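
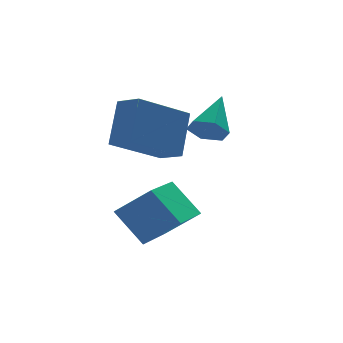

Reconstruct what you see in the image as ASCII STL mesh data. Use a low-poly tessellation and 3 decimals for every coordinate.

solid 
facet normal -0.629 -0.750 0.204
outer loop
vertex -0.034 -1.018 -0.311
vertex -1.02 -0.453 -1.275
vertex 0.594 -1.852 -1.442
endloop
endfacet
facet normal 0.661 -0.379 0.647
outer loop
vertex 1.84 -0.367 -1.845
vertex -0.034 -1.018 -0.311
vertex 0.594 -1.852 -1.442
endloop
endfacet
facet normal -0.629 -0.750 0.203
outer loop
vertex 0.594 -1.852 -1.442
vertex -1.02 -0.453 -1.275
vertex -0.391 -1.287 -2.406
endloop
endfacet
facet normal 0.408 -0.542 -0.735
outer loop
vertex -0.391 -1.287 -2.406
vertex 1.84 -0.367 -1.845
vertex 0.594 -1.852 -1.442
endloop
endfacet
facet normal -0.408 0.542 0.735
outer loop
vertex -0.034 -1.018 -0.311
vertex 0.226 1.032 -1.678
vertex -1.02 -0.453 -1.275
endloop
endfacet
facet normal 0.661 -0.379 0.647
outer loop
vertex 1.211 0.467 -0.714
vertex -0.034 -1.018 -0.311
vertex 1.84 -0.367 -1.845
endloop
endfacet
facet normal -0.408 0.542 0.735
outer loop
vertex 1.211 0.467 -0.714
vertex 0.226 1.032 -1.678
vertex -0.034 -1.018 -0.311
endloop
endfacet
facet normal -0.661 0.379 -0.647
outer loop
vertex -1.02 -0.453 -1.275
vertex 0.226 1.032 -1.678
vertex -0.391 -1.287 -2.406
endloop
endfacet
facet normal 0.408 -0.542 -0.735
outer loop
vertex 0.854 0.198 -2.809
vertex 1.84 -0.367 -1.845
vertex -0.391 -1.287 -2.406
endloop
endfacet
facet normal -0.662 0.379 -0.647
outer loop
vertex -0.391 -1.287 -2.406
vertex 0.226 1.032 -1.678
vertex 0.854 0.198 -2.809
endloop
endfacet
facet normal 0.629 0.750 -0.204
outer loop
vertex 0.854 0.198 -2.809
vertex 1.211 0.467 -0.714
vertex 1.84 -0.367 -1.845
endloop
endfacet
facet normal 0.629 0.750 -0.204
outer loop
vertex 0.226 1.032 -1.678
vertex 1.211 0.467 -0.714
vertex 0.854 0.198 -2.809
endloop
endfacet
facet normal -0.333 -0.482 -0.811
outer loop
vertex 0.067 1.091 0.919
vertex -0.336 1.979 0.557
vertex 1.95 1.524 -0.112
endloop
endfacet
facet normal 0.387 -0.854 0.349
outer loop
vertex 2.556 2.401 1.363
vertex 0.067 1.091 0.919
vertex 1.95 1.524 -0.112
endloop
endfacet
facet normal -0.333 -0.482 -0.811
outer loop
vertex 1.95 1.524 -0.112
vertex -0.336 1.979 0.557
vertex 1.547 2.412 -0.474
endloop
endfacet
facet normal 0.860 0.198 -0.471
outer loop
vertex 1.547 2.412 -0.474
vertex 2.556 2.401 1.363
vertex 1.95 1.524 -0.112
endloop
endfacet
facet normal -0.860 -0.198 0.471
outer loop
vertex 0.067 1.091 0.919
vertex 0.27 2.856 2.032
vertex -0.336 1.979 0.557
endloop
endfacet
facet normal 0.387 -0.854 0.349
outer loop
vertex 0.673 1.968 2.394
vertex 0.067 1.091 0.919
vertex 2.556 2.401 1.363
endloop
endfacet
facet normal -0.860 -0.198 0.471
outer loop
vertex 0.673 1.968 2.394
vertex 0.27 2.856 2.032
vertex 0.067 1.091 0.919
endloop
endfacet
facet normal -0.387 0.854 -0.349
outer loop
vertex -0.336 1.979 0.557
vertex 0.27 2.856 2.032
vertex 1.547 2.412 -0.474
endloop
endfacet
facet normal 0.860 0.198 -0.471
outer loop
vertex 2.153 3.289 1.001
vertex 2.556 2.401 1.363
vertex 1.547 2.412 -0.474
endloop
endfacet
facet normal -0.387 0.854 -0.349
outer loop
vertex 1.547 2.412 -0.474
vertex 0.27 2.856 2.032
vertex 2.153 3.289 1.001
endloop
endfacet
facet normal 0.333 0.482 0.811
outer loop
vertex 2.153 3.289 1.001
vertex 0.673 1.968 2.394
vertex 2.556 2.401 1.363
endloop
endfacet
facet normal 0.333 0.482 0.811
outer loop
vertex 0.27 2.856 2.032
vertex 0.673 1.968 2.394
vertex 2.153 3.289 1.001
endloop
endfacet
facet normal -0.528 -0.618 -0.583
outer loop
vertex 3.503 1.383 0.737
vertex 2.951 1.86 0.731
vertex 3.471 1.897 0.221
endloop
endfacet
facet normal 0.976 -0.121 -0.181
outer loop
vertex 3.503 1.383 0.737
vertex 3.471 1.897 0.221
vertex 3.889 2.96 1.769
endloop
endfacet
facet normal -0.528 -0.618 -0.583
outer loop
vertex 3.471 1.897 0.221
vertex 2.951 1.86 0.731
vertex 2.919 2.375 0.214
endloop
endfacet
facet normal 0.542 0.617 -0.570
outer loop
vertex 3.471 1.897 0.221
vertex 2.919 2.375 0.214
vertex 3.889 2.96 1.769
endloop
endfacet
facet normal -0.528 -0.618 -0.583
outer loop
vertex 2.919 2.375 0.214
vertex 2.951 1.86 0.731
vertex 2.399 2.338 0.724
endloop
endfacet
facet normal -0.258 0.946 -0.195
outer loop
vertex 2.919 2.375 0.214
vertex 2.399 2.338 0.724
vertex 3.889 2.96 1.769
endloop
endfacet
facet normal -0.527 -0.618 -0.584
outer loop
vertex 2.399 2.338 0.724
vertex 2.951 1.86 0.731
vertex 2.43 1.823 1.241
endloop
endfacet
facet normal -0.623 0.535 0.570
outer loop
vertex 2.399 2.338 0.724
vertex 2.43 1.823 1.241
vertex 3.889 2.96 1.769
endloop
endfacet
facet normal -0.527 -0.618 -0.584
outer loop
vertex 2.43 1.823 1.241
vertex 2.951 1.86 0.731
vertex 2.982 1.345 1.248
endloop
endfacet
facet normal -0.189 -0.204 0.961
outer loop
vertex 2.43 1.823 1.241
vertex 2.982 1.345 1.248
vertex 3.889 2.96 1.769
endloop
endfacet
facet normal -0.527 -0.618 -0.584
outer loop
vertex 2.982 1.345 1.248
vertex 2.951 1.86 0.731
vertex 3.503 1.383 0.737
endloop
endfacet
facet normal 0.612 -0.532 0.585
outer loop
vertex 2.982 1.345 1.248
vertex 3.503 1.383 0.737
vertex 3.889 2.96 1.769
endloop
endfacet

endsolid


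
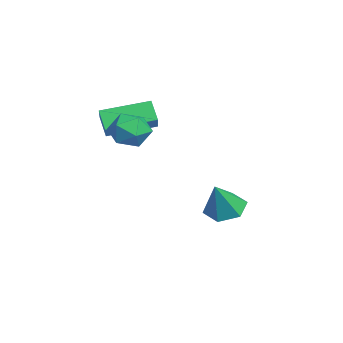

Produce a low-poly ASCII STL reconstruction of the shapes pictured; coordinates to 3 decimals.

solid 
facet normal -0.445 0.284 -0.849
outer loop
vertex -3.021 0.63 -5.121
vertex -3.747 1.003 -4.616
vertex -2.985 1.545 -4.834
endloop
endfacet
facet normal 0.999 -0.028 -0.036
outer loop
vertex -3.021 0.63 -5.121
vertex -2.985 1.545 -4.834
vertex -2.953 0.497 -3.104
endloop
endfacet
facet normal -0.445 0.285 -0.849
outer loop
vertex -2.985 1.545 -4.834
vertex -3.747 1.003 -4.616
vertex -3.711 1.918 -4.328
endloop
endfacet
facet normal 0.623 0.674 0.397
outer loop
vertex -2.985 1.545 -4.834
vertex -3.711 1.918 -4.328
vertex -2.953 0.497 -3.104
endloop
endfacet
facet normal -0.446 0.285 -0.849
outer loop
vertex -3.711 1.918 -4.328
vertex -3.747 1.003 -4.616
vertex -4.472 1.376 -4.11
endloop
endfacet
facet normal -0.188 0.582 0.791
outer loop
vertex -3.711 1.918 -4.328
vertex -4.472 1.376 -4.11
vertex -2.953 0.497 -3.104
endloop
endfacet
facet normal -0.446 0.284 -0.849
outer loop
vertex -4.472 1.376 -4.11
vertex -3.747 1.003 -4.616
vertex -4.508 0.461 -4.397
endloop
endfacet
facet normal -0.622 -0.212 0.754
outer loop
vertex -4.472 1.376 -4.11
vertex -4.508 0.461 -4.397
vertex -2.953 0.497 -3.104
endloop
endfacet
facet normal -0.446 0.284 -0.849
outer loop
vertex -4.508 0.461 -4.397
vertex -3.747 1.003 -4.616
vertex -3.783 0.088 -4.903
endloop
endfacet
facet normal -0.246 -0.914 0.321
outer loop
vertex -4.508 0.461 -4.397
vertex -3.783 0.088 -4.903
vertex -2.953 0.497 -3.104
endloop
endfacet
facet normal -0.445 0.284 -0.849
outer loop
vertex -3.783 0.088 -4.903
vertex -3.747 1.003 -4.616
vertex -3.021 0.63 -5.121
endloop
endfacet
facet normal 0.564 -0.822 -0.073
outer loop
vertex -3.783 0.088 -4.903
vertex -3.021 0.63 -5.121
vertex -2.953 0.497 -3.104
endloop
endfacet
facet normal 0.265 -0.252 0.931
outer loop
vertex -0.733 -2.647 1.54
vertex -1.406 -3.312 1.551
vertex -0.535 -3.524 1.246
endloop
endfacet
facet normal 0.824 -0.004 0.566
outer loop
vertex -0.733 -2.647 1.54
vertex -0.535 -3.524 1.246
vertex -0.203 -2.779 0.767
endloop
endfacet
facet normal 0.670 0.656 0.347
outer loop
vertex -0.733 -2.647 1.54
vertex -0.203 -2.779 0.767
vertex -0.868 -2.105 0.776
endloop
endfacet
facet normal 0.013 0.817 0.577
outer loop
vertex -0.733 -2.647 1.54
vertex -0.868 -2.105 0.776
vertex -1.611 -2.435 1.26
endloop
endfacet
facet normal -0.237 0.256 0.937
outer loop
vertex -0.733 -2.647 1.54
vertex -1.611 -2.435 1.26
vertex -1.406 -3.312 1.551
endloop
endfacet
facet normal 0.910 -0.414 -0.013
outer loop
vertex -0.203 -2.779 0.767
vertex -0.535 -3.524 1.246
vertex -0.549 -3.525 0.3
endloop
endfacet
facet normal 0.004 -0.816 0.578
outer loop
vertex -0.535 -3.524 1.246
vertex -1.406 -3.312 1.551
vertex -1.292 -3.855 0.784
endloop
endfacet
facet normal -0.808 0.006 0.589
outer loop
vertex -1.406 -3.312 1.551
vertex -1.611 -2.435 1.26
vertex -1.957 -3.181 0.793
endloop
endfacet
facet normal -0.403 0.915 0.005
outer loop
vertex -1.611 -2.435 1.26
vertex -0.868 -2.105 0.776
vertex -1.625 -2.436 0.314
endloop
endfacet
facet normal 0.660 0.656 -0.366
outer loop
vertex -0.868 -2.105 0.776
vertex -0.203 -2.779 0.767
vertex -0.754 -2.648 0.009
endloop
endfacet
facet normal -0.013 -0.817 -0.577
outer loop
vertex -1.427 -3.313 0.02
vertex -0.549 -3.525 0.3
vertex -1.292 -3.855 0.784
endloop
endfacet
facet normal -0.670 -0.656 -0.347
outer loop
vertex -1.427 -3.313 0.02
vertex -1.292 -3.855 0.784
vertex -1.957 -3.181 0.793
endloop
endfacet
facet normal -0.824 0.004 -0.566
outer loop
vertex -1.427 -3.313 0.02
vertex -1.957 -3.181 0.793
vertex -1.625 -2.436 0.314
endloop
endfacet
facet normal -0.265 0.252 -0.931
outer loop
vertex -1.427 -3.313 0.02
vertex -1.625 -2.436 0.314
vertex -0.754 -2.648 0.009
endloop
endfacet
facet normal 0.237 -0.256 -0.937
outer loop
vertex -1.427 -3.313 0.02
vertex -0.754 -2.648 0.009
vertex -0.549 -3.525 0.3
endloop
endfacet
facet normal 0.403 -0.915 -0.005
outer loop
vertex -1.292 -3.855 0.784
vertex -0.549 -3.525 0.3
vertex -0.535 -3.524 1.246
endloop
endfacet
facet normal -0.660 -0.656 0.366
outer loop
vertex -1.957 -3.181 0.793
vertex -1.292 -3.855 0.784
vertex -1.406 -3.312 1.551
endloop
endfacet
facet normal -0.910 0.414 0.013
outer loop
vertex -1.625 -2.436 0.314
vertex -1.957 -3.181 0.793
vertex -1.611 -2.435 1.26
endloop
endfacet
facet normal -0.004 0.816 -0.578
outer loop
vertex -0.754 -2.648 0.009
vertex -1.625 -2.436 0.314
vertex -0.868 -2.105 0.776
endloop
endfacet
facet normal 0.808 -0.006 -0.589
outer loop
vertex -0.549 -3.525 0.3
vertex -0.754 -2.648 0.009
vertex -0.203 -2.779 0.767
endloop
endfacet
facet normal -0.800 0.049 -0.598
outer loop
vertex -4.588 -4.049 0.281
vertex -4.779 -1.94 0.708
vertex -3.953 -3.824 -0.55
endloop
endfacet
facet normal 0.088 -0.976 -0.197
outer loop
vertex -3.041 -3.88 0.132
vertex -4.588 -4.049 0.281
vertex -3.953 -3.824 -0.55
endloop
endfacet
facet normal -0.800 0.049 -0.598
outer loop
vertex -3.953 -3.824 -0.55
vertex -4.779 -1.94 0.708
vertex -4.144 -1.715 -0.123
endloop
endfacet
facet normal 0.594 0.211 -0.777
outer loop
vertex -4.144 -1.715 -0.123
vertex -3.041 -3.88 0.132
vertex -3.953 -3.824 -0.55
endloop
endfacet
facet normal -0.594 -0.211 0.777
outer loop
vertex -4.588 -4.049 0.281
vertex -3.867 -1.996 1.39
vertex -4.779 -1.94 0.708
endloop
endfacet
facet normal 0.088 -0.976 -0.197
outer loop
vertex -3.676 -4.105 0.963
vertex -4.588 -4.049 0.281
vertex -3.041 -3.88 0.132
endloop
endfacet
facet normal -0.594 -0.211 0.777
outer loop
vertex -3.676 -4.105 0.963
vertex -3.867 -1.996 1.39
vertex -4.588 -4.049 0.281
endloop
endfacet
facet normal -0.088 0.976 0.197
outer loop
vertex -4.779 -1.94 0.708
vertex -3.867 -1.996 1.39
vertex -4.144 -1.715 -0.123
endloop
endfacet
facet normal 0.594 0.211 -0.777
outer loop
vertex -3.232 -1.771 0.559
vertex -3.041 -3.88 0.132
vertex -4.144 -1.715 -0.123
endloop
endfacet
facet normal -0.088 0.976 0.197
outer loop
vertex -4.144 -1.715 -0.123
vertex -3.867 -1.996 1.39
vertex -3.232 -1.771 0.559
endloop
endfacet
facet normal 0.800 -0.049 0.598
outer loop
vertex -3.232 -1.771 0.559
vertex -3.676 -4.105 0.963
vertex -3.041 -3.88 0.132
endloop
endfacet
facet normal 0.800 -0.049 0.598
outer loop
vertex -3.867 -1.996 1.39
vertex -3.676 -4.105 0.963
vertex -3.232 -1.771 0.559
endloop
endfacet

endsolid


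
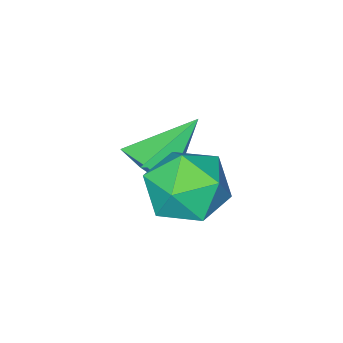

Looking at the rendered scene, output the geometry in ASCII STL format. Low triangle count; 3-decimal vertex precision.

solid 
facet normal -0.984 0.112 -0.136
outer loop
vertex -2.414 4.676 0.401
vertex -2.522 3.526 0.237
vertex -2.619 3.974 1.31
endloop
endfacet
facet normal -0.731 0.610 0.306
outer loop
vertex -2.414 4.676 0.401
vertex -2.619 3.974 1.31
vertex -1.85 4.845 1.409
endloop
endfacet
facet normal -0.223 0.974 -0.039
outer loop
vertex -2.414 4.676 0.401
vertex -1.85 4.845 1.409
vertex -1.276 4.936 0.397
endloop
endfacet
facet normal -0.163 0.701 -0.695
outer loop
vertex -2.414 4.676 0.401
vertex -1.276 4.936 0.397
vertex -1.691 4.121 -0.328
endloop
endfacet
facet normal -0.633 0.167 -0.756
outer loop
vertex -2.414 4.676 0.401
vertex -1.691 4.121 -0.328
vertex -2.522 3.526 0.237
endloop
endfacet
facet normal -0.427 0.279 0.860
outer loop
vertex -1.85 4.845 1.409
vertex -2.619 3.974 1.31
vertex -1.609 3.799 1.868
endloop
endfacet
facet normal -0.837 -0.528 0.145
outer loop
vertex -2.619 3.974 1.31
vertex -2.522 3.526 0.237
vertex -2.024 2.984 1.143
endloop
endfacet
facet normal -0.269 -0.438 -0.858
outer loop
vertex -2.522 3.526 0.237
vertex -1.691 4.121 -0.328
vertex -1.45 3.075 0.131
endloop
endfacet
facet normal 0.493 0.424 -0.759
outer loop
vertex -1.691 4.121 -0.328
vertex -1.276 4.936 0.397
vertex -0.681 3.946 0.23
endloop
endfacet
facet normal 0.395 0.868 0.302
outer loop
vertex -1.276 4.936 0.397
vertex -1.85 4.845 1.409
vertex -0.778 4.394 1.303
endloop
endfacet
facet normal 0.163 -0.701 0.695
outer loop
vertex -0.886 3.244 1.139
vertex -1.609 3.799 1.868
vertex -2.024 2.984 1.143
endloop
endfacet
facet normal 0.223 -0.974 0.039
outer loop
vertex -0.886 3.244 1.139
vertex -2.024 2.984 1.143
vertex -1.45 3.075 0.131
endloop
endfacet
facet normal 0.731 -0.610 -0.306
outer loop
vertex -0.886 3.244 1.139
vertex -1.45 3.075 0.131
vertex -0.681 3.946 0.23
endloop
endfacet
facet normal 0.984 -0.112 0.136
outer loop
vertex -0.886 3.244 1.139
vertex -0.681 3.946 0.23
vertex -0.778 4.394 1.303
endloop
endfacet
facet normal 0.633 -0.167 0.756
outer loop
vertex -0.886 3.244 1.139
vertex -0.778 4.394 1.303
vertex -1.609 3.799 1.868
endloop
endfacet
facet normal -0.493 -0.424 0.759
outer loop
vertex -2.024 2.984 1.143
vertex -1.609 3.799 1.868
vertex -2.619 3.974 1.31
endloop
endfacet
facet normal -0.395 -0.868 -0.302
outer loop
vertex -1.45 3.075 0.131
vertex -2.024 2.984 1.143
vertex -2.522 3.526 0.237
endloop
endfacet
facet normal 0.427 -0.279 -0.860
outer loop
vertex -0.681 3.946 0.23
vertex -1.45 3.075 0.131
vertex -1.691 4.121 -0.328
endloop
endfacet
facet normal 0.837 0.528 -0.145
outer loop
vertex -0.778 4.394 1.303
vertex -0.681 3.946 0.23
vertex -1.276 4.936 0.397
endloop
endfacet
facet normal 0.269 0.438 0.858
outer loop
vertex -1.609 3.799 1.868
vertex -0.778 4.394 1.303
vertex -1.85 4.845 1.409
endloop
endfacet
facet normal 0.780 -0.104 -0.617
outer loop
vertex -1.817 1.264 0.152
vertex -2.241 1.789 -0.473
vertex -1.692 2.176 0.156
endloop
endfacet
facet normal 0.266 -0.041 0.963
outer loop
vertex -1.817 1.264 0.152
vertex -1.692 2.176 0.156
vertex -3.739 1.991 0.713
endloop
endfacet
facet normal 0.780 -0.104 -0.617
outer loop
vertex -1.692 2.176 0.156
vertex -2.241 1.789 -0.473
vertex -2.116 2.701 -0.469
endloop
endfacet
facet normal 0.092 0.792 0.603
outer loop
vertex -1.692 2.176 0.156
vertex -2.116 2.701 -0.469
vertex -3.739 1.991 0.713
endloop
endfacet
facet normal 0.780 -0.104 -0.618
outer loop
vertex -2.116 2.701 -0.469
vertex -2.241 1.789 -0.473
vertex -2.666 2.314 -1.098
endloop
endfacet
facet normal -0.472 0.873 -0.124
outer loop
vertex -2.116 2.701 -0.469
vertex -2.666 2.314 -1.098
vertex -3.739 1.991 0.713
endloop
endfacet
facet normal 0.779 -0.105 -0.618
outer loop
vertex -2.666 2.314 -1.098
vertex -2.241 1.789 -0.473
vertex -2.791 1.403 -1.101
endloop
endfacet
facet normal -0.863 0.120 -0.490
outer loop
vertex -2.666 2.314 -1.098
vertex -2.791 1.403 -1.101
vertex -3.739 1.991 0.713
endloop
endfacet
facet normal 0.779 -0.106 -0.618
outer loop
vertex -2.791 1.403 -1.101
vertex -2.241 1.789 -0.473
vertex -2.367 0.878 -0.476
endloop
endfacet
facet normal -0.690 -0.712 -0.130
outer loop
vertex -2.791 1.403 -1.101
vertex -2.367 0.878 -0.476
vertex -3.739 1.991 0.713
endloop
endfacet
facet normal 0.779 -0.106 -0.618
outer loop
vertex -2.367 0.878 -0.476
vertex -2.241 1.789 -0.473
vertex -1.817 1.264 0.152
endloop
endfacet
facet normal -0.125 -0.792 0.597
outer loop
vertex -2.367 0.878 -0.476
vertex -1.817 1.264 0.152
vertex -3.739 1.991 0.713
endloop
endfacet

endsolid


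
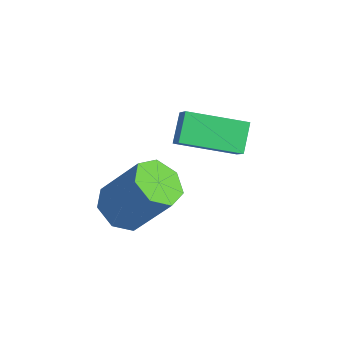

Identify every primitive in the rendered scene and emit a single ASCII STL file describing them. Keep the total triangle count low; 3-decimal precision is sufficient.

solid 
facet normal -0.402 -0.423 -0.812
outer loop
vertex -0.669 -2.945 -0.66
vertex -1.429 -2.907 -0.303
vertex -1.049 -2.336 -0.789
endloop
endfacet
facet normal 0.753 0.352 -0.556
outer loop
vertex -0.669 -2.945 -0.66
vertex -1.049 -2.336 -0.789
vertex 0.088 -2.151 0.866
endloop
endfacet
facet normal 0.752 0.353 -0.556
outer loop
vertex 0.088 -2.151 0.866
vertex -1.049 -2.336 -0.789
vertex -0.292 -1.542 0.738
endloop
endfacet
facet normal 0.403 0.422 0.812
outer loop
vertex 0.088 -2.151 0.866
vertex -0.292 -1.542 0.738
vertex -0.671 -2.113 1.223
endloop
endfacet
facet normal -0.404 -0.422 -0.812
outer loop
vertex -1.049 -2.336 -0.789
vertex -1.429 -2.907 -0.303
vertex -1.715 -2.157 -0.551
endloop
endfacet
facet normal 0.062 0.873 -0.484
outer loop
vertex -1.049 -2.336 -0.789
vertex -1.715 -2.157 -0.551
vertex -0.292 -1.542 0.738
endloop
endfacet
facet normal 0.062 0.872 -0.485
outer loop
vertex -0.292 -1.542 0.738
vertex -1.715 -2.157 -0.551
vertex -0.957 -1.363 0.975
endloop
endfacet
facet normal 0.403 0.422 0.812
outer loop
vertex -0.292 -1.542 0.738
vertex -0.957 -1.363 0.975
vertex -0.671 -2.113 1.223
endloop
endfacet
facet normal -0.403 -0.422 -0.812
outer loop
vertex -1.715 -2.157 -0.551
vertex -1.429 -2.907 -0.303
vertex -2.165 -2.543 -0.127
endloop
endfacet
facet normal -0.676 0.736 -0.047
outer loop
vertex -1.715 -2.157 -0.551
vertex -2.165 -2.543 -0.127
vertex -0.957 -1.363 0.975
endloop
endfacet
facet normal -0.675 0.736 -0.048
outer loop
vertex -0.957 -1.363 0.975
vertex -2.165 -2.543 -0.127
vertex -1.408 -1.749 1.399
endloop
endfacet
facet normal 0.402 0.422 0.812
outer loop
vertex -0.957 -1.363 0.975
vertex -1.408 -1.749 1.399
vertex -0.671 -2.113 1.223
endloop
endfacet
facet normal -0.403 -0.422 -0.812
outer loop
vertex -2.165 -2.543 -0.127
vertex -1.429 -2.907 -0.303
vertex -2.061 -3.203 0.164
endloop
endfacet
facet normal -0.904 0.045 0.425
outer loop
vertex -2.165 -2.543 -0.127
vertex -2.061 -3.203 0.164
vertex -1.408 -1.749 1.399
endloop
endfacet
facet normal -0.904 0.045 0.425
outer loop
vertex -1.408 -1.749 1.399
vertex -2.061 -3.203 0.164
vertex -1.303 -2.408 1.691
endloop
endfacet
facet normal 0.403 0.424 0.811
outer loop
vertex -1.408 -1.749 1.399
vertex -1.303 -2.408 1.691
vertex -0.671 -2.113 1.223
endloop
endfacet
facet normal -0.402 -0.422 -0.812
outer loop
vertex -2.061 -3.203 0.164
vertex -1.429 -2.907 -0.303
vertex -1.481 -3.64 0.104
endloop
endfacet
facet normal -0.452 -0.679 0.578
outer loop
vertex -2.061 -3.203 0.164
vertex -1.481 -3.64 0.104
vertex -1.303 -2.408 1.691
endloop
endfacet
facet normal -0.452 -0.679 0.578
outer loop
vertex -1.303 -2.408 1.691
vertex -1.481 -3.64 0.104
vertex -0.723 -2.846 1.63
endloop
endfacet
facet normal 0.404 0.422 0.812
outer loop
vertex -1.303 -2.408 1.691
vertex -0.723 -2.846 1.63
vertex -0.671 -2.113 1.223
endloop
endfacet
facet normal -0.402 -0.422 -0.812
outer loop
vertex -1.481 -3.64 0.104
vertex -1.429 -2.907 -0.303
vertex -0.861 -3.525 -0.263
endloop
endfacet
facet normal 0.340 -0.893 0.295
outer loop
vertex -1.481 -3.64 0.104
vertex -0.861 -3.525 -0.263
vertex -0.723 -2.846 1.63
endloop
endfacet
facet normal 0.341 -0.893 0.295
outer loop
vertex -0.723 -2.846 1.63
vertex -0.861 -3.525 -0.263
vertex -0.104 -2.731 1.263
endloop
endfacet
facet normal 0.403 0.422 0.812
outer loop
vertex -0.723 -2.846 1.63
vertex -0.104 -2.731 1.263
vertex -0.671 -2.113 1.223
endloop
endfacet
facet normal -0.403 -0.423 -0.812
outer loop
vertex -0.861 -3.525 -0.263
vertex -1.429 -2.907 -0.303
vertex -0.669 -2.945 -0.66
endloop
endfacet
facet normal 0.877 -0.433 -0.209
outer loop
vertex -0.861 -3.525 -0.263
vertex -0.669 -2.945 -0.66
vertex -0.104 -2.731 1.263
endloop
endfacet
facet normal 0.877 -0.433 -0.209
outer loop
vertex -0.104 -2.731 1.263
vertex -0.669 -2.945 -0.66
vertex 0.088 -2.151 0.866
endloop
endfacet
facet normal 0.403 0.422 0.812
outer loop
vertex -0.104 -2.731 1.263
vertex 0.088 -2.151 0.866
vertex -0.671 -2.113 1.223
endloop
endfacet
facet normal -0.639 0.207 -0.741
outer loop
vertex -2.334 -0.444 2.093
vertex -1.335 1.061 1.652
vertex -1.761 -1.016 1.44
endloop
endfacet
facet normal -0.537 -0.809 0.237
outer loop
vertex -1.065 -1.241 2.248
vertex -2.334 -0.444 2.093
vertex -1.761 -1.016 1.44
endloop
endfacet
facet normal -0.639 0.207 -0.741
outer loop
vertex -1.761 -1.016 1.44
vertex -1.335 1.061 1.652
vertex -0.762 0.49 0.999
endloop
endfacet
facet normal 0.551 -0.550 -0.628
outer loop
vertex -0.762 0.49 0.999
vertex -1.065 -1.241 2.248
vertex -1.761 -1.016 1.44
endloop
endfacet
facet normal -0.551 0.550 0.628
outer loop
vertex -2.334 -0.444 2.093
vertex -0.639 0.836 2.46
vertex -1.335 1.061 1.652
endloop
endfacet
facet normal -0.537 -0.810 0.236
outer loop
vertex -1.638 -0.67 2.901
vertex -2.334 -0.444 2.093
vertex -1.065 -1.241 2.248
endloop
endfacet
facet normal -0.551 0.549 0.628
outer loop
vertex -1.638 -0.67 2.901
vertex -0.639 0.836 2.46
vertex -2.334 -0.444 2.093
endloop
endfacet
facet normal 0.537 0.810 -0.237
outer loop
vertex -1.335 1.061 1.652
vertex -0.639 0.836 2.46
vertex -0.762 0.49 0.999
endloop
endfacet
facet normal 0.551 -0.550 -0.628
outer loop
vertex -0.066 0.264 1.807
vertex -1.065 -1.241 2.248
vertex -0.762 0.49 0.999
endloop
endfacet
facet normal 0.538 0.809 -0.237
outer loop
vertex -0.762 0.49 0.999
vertex -0.639 0.836 2.46
vertex -0.066 0.264 1.807
endloop
endfacet
facet normal 0.639 -0.207 0.741
outer loop
vertex -0.066 0.264 1.807
vertex -1.638 -0.67 2.901
vertex -1.065 -1.241 2.248
endloop
endfacet
facet normal 0.639 -0.207 0.741
outer loop
vertex -0.639 0.836 2.46
vertex -1.638 -0.67 2.901
vertex -0.066 0.264 1.807
endloop
endfacet

endsolid


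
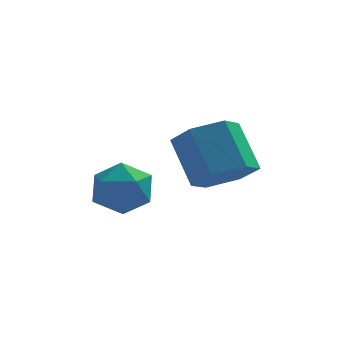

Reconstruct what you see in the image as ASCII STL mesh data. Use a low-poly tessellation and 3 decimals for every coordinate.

solid 
facet normal 0.399 0.576 0.713
outer loop
vertex 0.57 1.713 2.096
vertex 0.451 0.942 2.785
vertex 1.331 1.016 2.233
endloop
endfacet
facet normal 0.666 0.742 0.073
outer loop
vertex 0.57 1.713 2.096
vertex 1.331 1.016 2.233
vertex 1.083 1.333 1.273
endloop
endfacet
facet normal 0.124 0.928 -0.351
outer loop
vertex 0.57 1.713 2.096
vertex 1.083 1.333 1.273
vertex 0.05 1.455 1.232
endloop
endfacet
facet normal -0.479 0.877 0.027
outer loop
vertex 0.57 1.713 2.096
vertex 0.05 1.455 1.232
vertex -0.341 1.213 2.166
endloop
endfacet
facet normal -0.309 0.660 0.685
outer loop
vertex 0.57 1.713 2.096
vertex -0.341 1.213 2.166
vertex 0.451 0.942 2.785
endloop
endfacet
facet normal 0.968 0.155 -0.199
outer loop
vertex 1.083 1.333 1.273
vertex 1.331 1.016 2.233
vertex 1.281 0.327 1.454
endloop
endfacet
facet normal 0.535 -0.114 0.837
outer loop
vertex 1.331 1.016 2.233
vertex 0.451 0.942 2.785
vertex 0.89 0.085 2.388
endloop
endfacet
facet normal -0.611 0.022 0.791
outer loop
vertex 0.451 0.942 2.785
vertex -0.341 1.213 2.166
vertex -0.143 0.207 2.347
endloop
endfacet
facet normal -0.886 0.374 -0.274
outer loop
vertex -0.341 1.213 2.166
vertex 0.05 1.455 1.232
vertex -0.391 0.524 1.387
endloop
endfacet
facet normal 0.089 0.456 -0.886
outer loop
vertex 0.05 1.455 1.232
vertex 1.083 1.333 1.273
vertex 0.489 0.598 0.835
endloop
endfacet
facet normal 0.479 -0.877 -0.027
outer loop
vertex 0.37 -0.173 1.524
vertex 1.281 0.327 1.454
vertex 0.89 0.085 2.388
endloop
endfacet
facet normal -0.124 -0.928 0.351
outer loop
vertex 0.37 -0.173 1.524
vertex 0.89 0.085 2.388
vertex -0.143 0.207 2.347
endloop
endfacet
facet normal -0.666 -0.742 -0.073
outer loop
vertex 0.37 -0.173 1.524
vertex -0.143 0.207 2.347
vertex -0.391 0.524 1.387
endloop
endfacet
facet normal -0.399 -0.576 -0.713
outer loop
vertex 0.37 -0.173 1.524
vertex -0.391 0.524 1.387
vertex 0.489 0.598 0.835
endloop
endfacet
facet normal 0.309 -0.660 -0.685
outer loop
vertex 0.37 -0.173 1.524
vertex 0.489 0.598 0.835
vertex 1.281 0.327 1.454
endloop
endfacet
facet normal 0.886 -0.374 0.274
outer loop
vertex 0.89 0.085 2.388
vertex 1.281 0.327 1.454
vertex 1.331 1.016 2.233
endloop
endfacet
facet normal -0.089 -0.456 0.886
outer loop
vertex -0.143 0.207 2.347
vertex 0.89 0.085 2.388
vertex 0.451 0.942 2.785
endloop
endfacet
facet normal -0.968 -0.155 0.199
outer loop
vertex -0.391 0.524 1.387
vertex -0.143 0.207 2.347
vertex -0.341 1.213 2.166
endloop
endfacet
facet normal -0.535 0.114 -0.837
outer loop
vertex 0.489 0.598 0.835
vertex -0.391 0.524 1.387
vertex 0.05 1.455 1.232
endloop
endfacet
facet normal 0.611 -0.022 -0.791
outer loop
vertex 1.281 0.327 1.454
vertex 0.489 0.598 0.835
vertex 1.083 1.333 1.273
endloop
endfacet
facet normal 0.316 -0.575 -0.755
outer loop
vertex 4.012 -0.453 3.208
vertex 3.46 0.141 2.525
vertex 4.465 0.391 2.755
endloop
endfacet
facet normal 0.847 -0.188 0.497
outer loop
vertex 4.012 -0.453 3.208
vertex 4.465 0.391 2.755
vertex 3.431 0.604 4.598
endloop
endfacet
facet normal 0.847 -0.187 0.497
outer loop
vertex 3.431 0.604 4.598
vertex 4.465 0.391 2.755
vertex 3.884 1.449 4.144
endloop
endfacet
facet normal -0.315 0.575 0.755
outer loop
vertex 3.431 0.604 4.598
vertex 3.884 1.449 4.144
vertex 2.88 1.199 3.915
endloop
endfacet
facet normal 0.316 -0.574 -0.755
outer loop
vertex 4.465 0.391 2.755
vertex 3.46 0.141 2.525
vertex 3.913 0.986 2.072
endloop
endfacet
facet normal 0.794 0.596 -0.122
outer loop
vertex 4.465 0.391 2.755
vertex 3.913 0.986 2.072
vertex 3.884 1.449 4.144
endloop
endfacet
facet normal 0.793 0.597 -0.122
outer loop
vertex 3.884 1.449 4.144
vertex 3.913 0.986 2.072
vertex 3.332 2.043 3.461
endloop
endfacet
facet normal -0.315 0.575 0.755
outer loop
vertex 3.884 1.449 4.144
vertex 3.332 2.043 3.461
vertex 2.88 1.199 3.915
endloop
endfacet
facet normal 0.316 -0.574 -0.755
outer loop
vertex 3.913 0.986 2.072
vertex 3.46 0.141 2.525
vertex 2.909 0.736 1.842
endloop
endfacet
facet normal -0.053 0.784 -0.619
outer loop
vertex 3.913 0.986 2.072
vertex 2.909 0.736 1.842
vertex 3.332 2.043 3.461
endloop
endfacet
facet normal -0.054 0.784 -0.619
outer loop
vertex 3.332 2.043 3.461
vertex 2.909 0.736 1.842
vertex 2.328 1.793 3.232
endloop
endfacet
facet normal -0.315 0.575 0.755
outer loop
vertex 3.332 2.043 3.461
vertex 2.328 1.793 3.232
vertex 2.88 1.199 3.915
endloop
endfacet
facet normal 0.315 -0.575 -0.755
outer loop
vertex 2.909 0.736 1.842
vertex 3.46 0.141 2.525
vertex 2.456 -0.109 2.296
endloop
endfacet
facet normal -0.847 0.187 -0.497
outer loop
vertex 2.909 0.736 1.842
vertex 2.456 -0.109 2.296
vertex 2.328 1.793 3.232
endloop
endfacet
facet normal -0.847 0.188 -0.497
outer loop
vertex 2.328 1.793 3.232
vertex 2.456 -0.109 2.296
vertex 1.875 0.949 3.685
endloop
endfacet
facet normal -0.316 0.575 0.755
outer loop
vertex 2.328 1.793 3.232
vertex 1.875 0.949 3.685
vertex 2.88 1.199 3.915
endloop
endfacet
facet normal 0.315 -0.575 -0.755
outer loop
vertex 2.456 -0.109 2.296
vertex 3.46 0.141 2.525
vertex 3.008 -0.703 2.979
endloop
endfacet
facet normal -0.793 -0.596 0.122
outer loop
vertex 2.456 -0.109 2.296
vertex 3.008 -0.703 2.979
vertex 1.875 0.949 3.685
endloop
endfacet
facet normal -0.793 -0.596 0.122
outer loop
vertex 1.875 0.949 3.685
vertex 3.008 -0.703 2.979
vertex 2.427 0.354 4.368
endloop
endfacet
facet normal -0.316 0.574 0.755
outer loop
vertex 1.875 0.949 3.685
vertex 2.427 0.354 4.368
vertex 2.88 1.199 3.915
endloop
endfacet
facet normal 0.315 -0.575 -0.755
outer loop
vertex 3.008 -0.703 2.979
vertex 3.46 0.141 2.525
vertex 4.012 -0.453 3.208
endloop
endfacet
facet normal 0.054 -0.784 0.619
outer loop
vertex 3.008 -0.703 2.979
vertex 4.012 -0.453 3.208
vertex 2.427 0.354 4.368
endloop
endfacet
facet normal 0.054 -0.784 0.619
outer loop
vertex 2.427 0.354 4.368
vertex 4.012 -0.453 3.208
vertex 3.431 0.604 4.598
endloop
endfacet
facet normal -0.316 0.574 0.755
outer loop
vertex 2.427 0.354 4.368
vertex 3.431 0.604 4.598
vertex 2.88 1.199 3.915
endloop
endfacet

endsolid


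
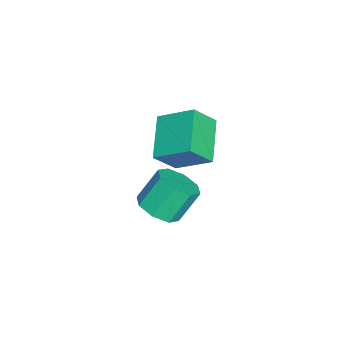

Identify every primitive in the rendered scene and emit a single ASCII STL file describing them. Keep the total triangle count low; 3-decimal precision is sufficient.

solid 
facet normal -0.412 0.530 -0.741
outer loop
vertex -3.564 -2.324 -0.158
vertex -3.296 -0.702 0.853
vertex -1.583 -2.076 -1.082
endloop
endfacet
facet normal -0.139 -0.840 -0.524
outer loop
vertex -0.944 -2.898 0.067
vertex -3.564 -2.324 -0.158
vertex -1.583 -2.076 -1.082
endloop
endfacet
facet normal -0.412 0.530 -0.741
outer loop
vertex -1.583 -2.076 -1.082
vertex -3.296 -0.702 0.853
vertex -1.315 -0.454 -0.071
endloop
endfacet
facet normal 0.900 0.113 -0.420
outer loop
vertex -1.315 -0.454 -0.071
vertex -0.944 -2.898 0.067
vertex -1.583 -2.076 -1.082
endloop
endfacet
facet normal -0.900 -0.113 0.420
outer loop
vertex -3.564 -2.324 -0.158
vertex -2.657 -1.524 2.002
vertex -3.296 -0.702 0.853
endloop
endfacet
facet normal -0.139 -0.840 -0.524
outer loop
vertex -2.925 -3.146 0.991
vertex -3.564 -2.324 -0.158
vertex -0.944 -2.898 0.067
endloop
endfacet
facet normal -0.900 -0.113 0.420
outer loop
vertex -2.925 -3.146 0.991
vertex -2.657 -1.524 2.002
vertex -3.564 -2.324 -0.158
endloop
endfacet
facet normal 0.139 0.840 0.524
outer loop
vertex -3.296 -0.702 0.853
vertex -2.657 -1.524 2.002
vertex -1.315 -0.454 -0.071
endloop
endfacet
facet normal 0.900 0.113 -0.420
outer loop
vertex -0.676 -1.276 1.078
vertex -0.944 -2.898 0.067
vertex -1.315 -0.454 -0.071
endloop
endfacet
facet normal 0.139 0.840 0.524
outer loop
vertex -1.315 -0.454 -0.071
vertex -2.657 -1.524 2.002
vertex -0.676 -1.276 1.078
endloop
endfacet
facet normal 0.412 -0.530 0.741
outer loop
vertex -0.676 -1.276 1.078
vertex -2.925 -3.146 0.991
vertex -0.944 -2.898 0.067
endloop
endfacet
facet normal 0.412 -0.530 0.741
outer loop
vertex -2.657 -1.524 2.002
vertex -2.925 -3.146 0.991
vertex -0.676 -1.276 1.078
endloop
endfacet
facet normal 0.368 -0.447 -0.815
outer loop
vertex -1.053 -2.26 -4.408
vertex -1.902 -2.928 -4.425
vertex -1.681 -1.962 -4.855
endloop
endfacet
facet normal 0.536 0.819 -0.207
outer loop
vertex -1.053 -2.26 -4.408
vertex -1.681 -1.962 -4.855
vertex -1.71 -1.464 -2.957
endloop
endfacet
facet normal 0.536 0.819 -0.207
outer loop
vertex -1.71 -1.464 -2.957
vertex -1.681 -1.962 -4.855
vertex -2.338 -1.166 -3.405
endloop
endfacet
facet normal -0.369 0.447 0.815
outer loop
vertex -1.71 -1.464 -2.957
vertex -2.338 -1.166 -3.405
vertex -2.558 -2.132 -2.975
endloop
endfacet
facet normal 0.369 -0.447 -0.815
outer loop
vertex -1.681 -1.962 -4.855
vertex -1.902 -2.928 -4.425
vertex -2.439 -2.23 -5.051
endloop
endfacet
facet normal -0.158 0.834 -0.529
outer loop
vertex -1.681 -1.962 -4.855
vertex -2.439 -2.23 -5.051
vertex -2.338 -1.166 -3.405
endloop
endfacet
facet normal -0.159 0.834 -0.529
outer loop
vertex -2.338 -1.166 -3.405
vertex -2.439 -2.23 -5.051
vertex -3.095 -1.434 -3.6
endloop
endfacet
facet normal -0.368 0.447 0.815
outer loop
vertex -2.338 -1.166 -3.405
vertex -3.095 -1.434 -3.6
vertex -2.558 -2.132 -2.975
endloop
endfacet
facet normal 0.369 -0.447 -0.815
outer loop
vertex -2.439 -2.23 -5.051
vertex -1.902 -2.928 -4.425
vertex -2.881 -2.907 -4.88
endloop
endfacet
facet normal -0.760 0.360 -0.541
outer loop
vertex -2.439 -2.23 -5.051
vertex -2.881 -2.907 -4.88
vertex -3.095 -1.434 -3.6
endloop
endfacet
facet normal -0.760 0.360 -0.542
outer loop
vertex -3.095 -1.434 -3.6
vertex -2.881 -2.907 -4.88
vertex -3.538 -2.111 -3.429
endloop
endfacet
facet normal -0.368 0.447 0.815
outer loop
vertex -3.095 -1.434 -3.6
vertex -3.538 -2.111 -3.429
vertex -2.558 -2.132 -2.975
endloop
endfacet
facet normal 0.369 -0.447 -0.815
outer loop
vertex -2.881 -2.907 -4.88
vertex -1.902 -2.928 -4.425
vertex -2.75 -3.596 -4.443
endloop
endfacet
facet normal -0.916 -0.324 -0.237
outer loop
vertex -2.881 -2.907 -4.88
vertex -2.75 -3.596 -4.443
vertex -3.538 -2.111 -3.429
endloop
endfacet
facet normal -0.916 -0.324 -0.237
outer loop
vertex -3.538 -2.111 -3.429
vertex -2.75 -3.596 -4.443
vertex -3.407 -2.8 -2.992
endloop
endfacet
facet normal -0.368 0.447 0.815
outer loop
vertex -3.538 -2.111 -3.429
vertex -3.407 -2.8 -2.992
vertex -2.558 -2.132 -2.975
endloop
endfacet
facet normal 0.369 -0.447 -0.815
outer loop
vertex -2.75 -3.596 -4.443
vertex -1.902 -2.928 -4.425
vertex -2.122 -3.894 -3.995
endloop
endfacet
facet normal -0.536 -0.819 0.207
outer loop
vertex -2.75 -3.596 -4.443
vertex -2.122 -3.894 -3.995
vertex -3.407 -2.8 -2.992
endloop
endfacet
facet normal -0.536 -0.819 0.207
outer loop
vertex -3.407 -2.8 -2.992
vertex -2.122 -3.894 -3.995
vertex -2.779 -3.098 -2.545
endloop
endfacet
facet normal -0.368 0.447 0.815
outer loop
vertex -3.407 -2.8 -2.992
vertex -2.779 -3.098 -2.545
vertex -2.558 -2.132 -2.975
endloop
endfacet
facet normal 0.368 -0.447 -0.815
outer loop
vertex -2.122 -3.894 -3.995
vertex -1.902 -2.928 -4.425
vertex -1.365 -3.626 -3.8
endloop
endfacet
facet normal 0.159 -0.833 0.529
outer loop
vertex -2.122 -3.894 -3.995
vertex -1.365 -3.626 -3.8
vertex -2.779 -3.098 -2.545
endloop
endfacet
facet normal 0.158 -0.834 0.529
outer loop
vertex -2.779 -3.098 -2.545
vertex -1.365 -3.626 -3.8
vertex -2.021 -2.83 -2.349
endloop
endfacet
facet normal -0.369 0.447 0.815
outer loop
vertex -2.779 -3.098 -2.545
vertex -2.021 -2.83 -2.349
vertex -2.558 -2.132 -2.975
endloop
endfacet
facet normal 0.368 -0.447 -0.815
outer loop
vertex -1.365 -3.626 -3.8
vertex -1.902 -2.928 -4.425
vertex -0.922 -2.949 -3.971
endloop
endfacet
facet normal 0.760 -0.360 0.541
outer loop
vertex -1.365 -3.626 -3.8
vertex -0.922 -2.949 -3.971
vertex -2.021 -2.83 -2.349
endloop
endfacet
facet normal 0.760 -0.359 0.541
outer loop
vertex -2.021 -2.83 -2.349
vertex -0.922 -2.949 -3.971
vertex -1.579 -2.153 -2.52
endloop
endfacet
facet normal -0.369 0.447 0.815
outer loop
vertex -2.021 -2.83 -2.349
vertex -1.579 -2.153 -2.52
vertex -2.558 -2.132 -2.975
endloop
endfacet
facet normal 0.368 -0.447 -0.815
outer loop
vertex -0.922 -2.949 -3.971
vertex -1.902 -2.928 -4.425
vertex -1.053 -2.26 -4.408
endloop
endfacet
facet normal 0.916 0.324 0.237
outer loop
vertex -0.922 -2.949 -3.971
vertex -1.053 -2.26 -4.408
vertex -1.579 -2.153 -2.52
endloop
endfacet
facet normal 0.916 0.324 0.237
outer loop
vertex -1.579 -2.153 -2.52
vertex -1.053 -2.26 -4.408
vertex -1.71 -1.464 -2.957
endloop
endfacet
facet normal -0.369 0.447 0.815
outer loop
vertex -1.579 -2.153 -2.52
vertex -1.71 -1.464 -2.957
vertex -2.558 -2.132 -2.975
endloop
endfacet

endsolid


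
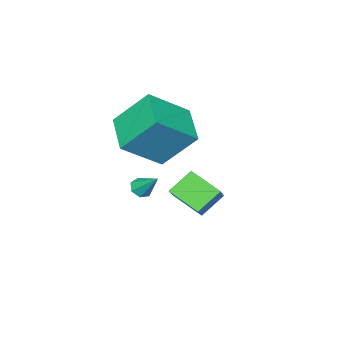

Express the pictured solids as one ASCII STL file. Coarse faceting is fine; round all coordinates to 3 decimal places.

solid 
facet normal -0.052 -0.724 -0.687
outer loop
vertex -3.411 -1.785 -1.376
vertex -3.707 -1.48 -1.675
vertex -3.189 -1.523 -1.669
endloop
endfacet
facet normal 0.840 -0.121 0.529
outer loop
vertex -3.411 -1.785 -1.376
vertex -3.189 -1.523 -1.669
vertex -3.633 -0.48 -0.725
endloop
endfacet
facet normal -0.052 -0.723 -0.689
outer loop
vertex -3.189 -1.523 -1.669
vertex -3.707 -1.48 -1.675
vertex -3.357 -1.228 -1.966
endloop
endfacet
facet normal 0.895 0.442 -0.067
outer loop
vertex -3.189 -1.523 -1.669
vertex -3.357 -1.228 -1.966
vertex -3.633 -0.48 -0.725
endloop
endfacet
facet normal -0.052 -0.723 -0.688
outer loop
vertex -3.357 -1.228 -1.966
vertex -3.707 -1.48 -1.675
vertex -3.789 -1.123 -2.044
endloop
endfacet
facet normal 0.287 0.847 -0.447
outer loop
vertex -3.357 -1.228 -1.966
vertex -3.789 -1.123 -2.044
vertex -3.633 -0.48 -0.725
endloop
endfacet
facet normal -0.053 -0.724 -0.688
outer loop
vertex -3.789 -1.123 -2.044
vertex -3.707 -1.48 -1.675
vertex -4.159 -1.286 -1.844
endloop
endfacet
facet normal -0.522 0.789 -0.323
outer loop
vertex -3.789 -1.123 -2.044
vertex -4.159 -1.286 -1.844
vertex -3.633 -0.48 -0.725
endloop
endfacet
facet normal -0.054 -0.724 -0.687
outer loop
vertex -4.159 -1.286 -1.844
vertex -3.707 -1.48 -1.675
vertex -4.188 -1.595 -1.516
endloop
endfacet
facet normal -0.927 0.311 0.211
outer loop
vertex -4.159 -1.286 -1.844
vertex -4.188 -1.595 -1.516
vertex -3.633 -0.48 -0.725
endloop
endfacet
facet normal -0.054 -0.724 -0.687
outer loop
vertex -4.188 -1.595 -1.516
vertex -3.707 -1.48 -1.675
vertex -3.856 -1.817 -1.308
endloop
endfacet
facet normal -0.621 -0.224 0.751
outer loop
vertex -4.188 -1.595 -1.516
vertex -3.856 -1.817 -1.308
vertex -3.633 -0.48 -0.725
endloop
endfacet
facet normal -0.053 -0.725 -0.687
outer loop
vertex -3.856 -1.817 -1.308
vertex -3.707 -1.48 -1.675
vertex -3.411 -1.785 -1.376
endloop
endfacet
facet normal 0.167 -0.417 0.893
outer loop
vertex -3.856 -1.817 -1.308
vertex -3.411 -1.785 -1.376
vertex -3.633 -0.48 -0.725
endloop
endfacet
facet normal -0.752 0.197 0.629
outer loop
vertex -2.568 2.533 1.096
vertex -1.571 3.275 2.056
vertex -2.822 3.77 0.404
endloop
endfacet
facet normal -0.635 -0.472 -0.611
outer loop
vertex -1.889 3.525 -0.376
vertex -2.568 2.533 1.096
vertex -2.822 3.77 0.404
endloop
endfacet
facet normal -0.752 0.198 0.629
outer loop
vertex -2.822 3.77 0.404
vertex -1.571 3.275 2.056
vertex -1.825 4.512 1.363
endloop
endfacet
facet normal -0.177 0.859 -0.481
outer loop
vertex -1.825 4.512 1.363
vertex -1.889 3.525 -0.376
vertex -2.822 3.77 0.404
endloop
endfacet
facet normal 0.176 -0.859 0.481
outer loop
vertex -2.568 2.533 1.096
vertex -0.638 3.03 1.276
vertex -1.571 3.275 2.056
endloop
endfacet
facet normal -0.635 -0.473 -0.611
outer loop
vertex -1.635 2.288 0.317
vertex -2.568 2.533 1.096
vertex -1.889 3.525 -0.376
endloop
endfacet
facet normal 0.176 -0.859 0.481
outer loop
vertex -1.635 2.288 0.317
vertex -0.638 3.03 1.276
vertex -2.568 2.533 1.096
endloop
endfacet
facet normal 0.635 0.473 0.611
outer loop
vertex -1.571 3.275 2.056
vertex -0.638 3.03 1.276
vertex -1.825 4.512 1.363
endloop
endfacet
facet normal -0.176 0.859 -0.481
outer loop
vertex -0.892 4.267 0.584
vertex -1.889 3.525 -0.376
vertex -1.825 4.512 1.363
endloop
endfacet
facet normal 0.635 0.472 0.612
outer loop
vertex -1.825 4.512 1.363
vertex -0.638 3.03 1.276
vertex -0.892 4.267 0.584
endloop
endfacet
facet normal 0.752 -0.198 -0.629
outer loop
vertex -0.892 4.267 0.584
vertex -1.635 2.288 0.317
vertex -1.889 3.525 -0.376
endloop
endfacet
facet normal 0.752 -0.197 -0.629
outer loop
vertex -0.638 3.03 1.276
vertex -1.635 2.288 0.317
vertex -0.892 4.267 0.584
endloop
endfacet
facet normal -0.361 0.567 0.741
outer loop
vertex -3.334 -0.673 4.048
vertex -2.266 0.812 3.432
vertex -4.955 -0.036 2.771
endloop
endfacet
facet normal -0.554 -0.769 0.319
outer loop
vertex -4.194 -1.232 1.208
vertex -3.334 -0.673 4.048
vertex -4.955 -0.036 2.771
endloop
endfacet
facet normal -0.361 0.567 0.741
outer loop
vertex -4.955 -0.036 2.771
vertex -2.266 0.812 3.432
vertex -3.887 1.449 2.155
endloop
endfacet
facet normal -0.751 0.295 -0.591
outer loop
vertex -3.887 1.449 2.155
vertex -4.194 -1.232 1.208
vertex -4.955 -0.036 2.771
endloop
endfacet
facet normal 0.751 -0.295 0.591
outer loop
vertex -3.334 -0.673 4.048
vertex -1.505 -0.384 1.869
vertex -2.266 0.812 3.432
endloop
endfacet
facet normal -0.554 -0.769 0.319
outer loop
vertex -2.573 -1.869 2.485
vertex -3.334 -0.673 4.048
vertex -4.194 -1.232 1.208
endloop
endfacet
facet normal 0.751 -0.295 0.591
outer loop
vertex -2.573 -1.869 2.485
vertex -1.505 -0.384 1.869
vertex -3.334 -0.673 4.048
endloop
endfacet
facet normal 0.554 0.769 -0.319
outer loop
vertex -2.266 0.812 3.432
vertex -1.505 -0.384 1.869
vertex -3.887 1.449 2.155
endloop
endfacet
facet normal -0.751 0.295 -0.591
outer loop
vertex -3.126 0.253 0.592
vertex -4.194 -1.232 1.208
vertex -3.887 1.449 2.155
endloop
endfacet
facet normal 0.554 0.769 -0.319
outer loop
vertex -3.887 1.449 2.155
vertex -1.505 -0.384 1.869
vertex -3.126 0.253 0.592
endloop
endfacet
facet normal 0.361 -0.567 -0.741
outer loop
vertex -3.126 0.253 0.592
vertex -2.573 -1.869 2.485
vertex -4.194 -1.232 1.208
endloop
endfacet
facet normal 0.361 -0.567 -0.741
outer loop
vertex -1.505 -0.384 1.869
vertex -2.573 -1.869 2.485
vertex -3.126 0.253 0.592
endloop
endfacet

endsolid


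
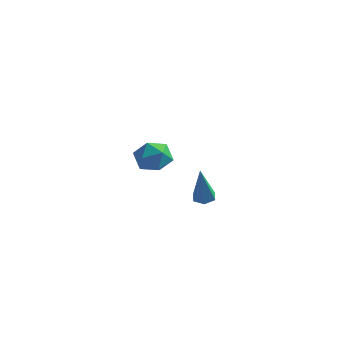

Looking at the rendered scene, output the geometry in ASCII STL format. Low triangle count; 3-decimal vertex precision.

solid 
facet normal -0.166 0.368 -0.915
outer loop
vertex 3.059 -1.452 1.687
vertex 2.777 -1.078 1.889
vertex 3.278 -1.013 1.824
endloop
endfacet
facet normal 0.902 -0.421 -0.093
outer loop
vertex 3.059 -1.452 1.687
vertex 3.278 -1.013 1.824
vertex 3.103 -1.802 3.691
endloop
endfacet
facet normal -0.166 0.366 -0.916
outer loop
vertex 3.278 -1.013 1.824
vertex 2.777 -1.078 1.889
vertex 2.996 -0.638 2.025
endloop
endfacet
facet normal 0.833 0.477 0.280
outer loop
vertex 3.278 -1.013 1.824
vertex 2.996 -0.638 2.025
vertex 3.103 -1.802 3.691
endloop
endfacet
facet normal -0.167 0.366 -0.915
outer loop
vertex 2.996 -0.638 2.025
vertex 2.777 -1.078 1.889
vertex 2.495 -0.704 2.09
endloop
endfacet
facet normal -0.033 0.818 0.574
outer loop
vertex 2.996 -0.638 2.025
vertex 2.495 -0.704 2.09
vertex 3.103 -1.802 3.691
endloop
endfacet
facet normal -0.164 0.368 -0.915
outer loop
vertex 2.495 -0.704 2.09
vertex 2.777 -1.078 1.889
vertex 2.275 -1.143 1.953
endloop
endfacet
facet normal -0.829 0.261 0.494
outer loop
vertex 2.495 -0.704 2.09
vertex 2.275 -1.143 1.953
vertex 3.103 -1.802 3.691
endloop
endfacet
facet normal -0.164 0.368 -0.915
outer loop
vertex 2.275 -1.143 1.953
vertex 2.777 -1.078 1.889
vertex 2.557 -1.517 1.752
endloop
endfacet
facet normal -0.760 -0.638 0.120
outer loop
vertex 2.275 -1.143 1.953
vertex 2.557 -1.517 1.752
vertex 3.103 -1.802 3.691
endloop
endfacet
facet normal -0.166 0.369 -0.915
outer loop
vertex 2.557 -1.517 1.752
vertex 2.777 -1.078 1.889
vertex 3.059 -1.452 1.687
endloop
endfacet
facet normal 0.104 -0.979 -0.173
outer loop
vertex 2.557 -1.517 1.752
vertex 3.059 -1.452 1.687
vertex 3.103 -1.802 3.691
endloop
endfacet
facet normal -0.233 0.374 0.898
outer loop
vertex -3.7 3.562 1.889
vertex -3.203 2.849 2.315
vertex -2.76 3.678 2.085
endloop
endfacet
facet normal -0.195 0.891 0.409
outer loop
vertex -3.7 3.562 1.889
vertex -2.76 3.678 2.085
vertex -3.12 3.986 1.242
endloop
endfacet
facet normal -0.663 0.740 -0.109
outer loop
vertex -3.7 3.562 1.889
vertex -3.12 3.986 1.242
vertex -3.785 3.347 0.949
endloop
endfacet
facet normal -0.990 0.129 0.060
outer loop
vertex -3.7 3.562 1.889
vertex -3.785 3.347 0.949
vertex -3.836 2.645 1.613
endloop
endfacet
facet normal -0.725 -0.098 0.682
outer loop
vertex -3.7 3.562 1.889
vertex -3.836 2.645 1.613
vertex -3.203 2.849 2.315
endloop
endfacet
facet normal 0.460 0.879 0.125
outer loop
vertex -3.12 3.986 1.242
vertex -2.76 3.678 2.085
vertex -2.264 3.535 1.267
endloop
endfacet
facet normal 0.397 0.042 0.917
outer loop
vertex -2.76 3.678 2.085
vertex -3.203 2.849 2.315
vertex -2.315 2.833 1.931
endloop
endfacet
facet normal -0.397 -0.722 0.567
outer loop
vertex -3.203 2.849 2.315
vertex -3.836 2.645 1.613
vertex -2.98 2.194 1.638
endloop
endfacet
facet normal -0.826 -0.355 -0.439
outer loop
vertex -3.836 2.645 1.613
vertex -3.785 3.347 0.949
vertex -3.34 2.502 0.795
endloop
endfacet
facet normal -0.297 0.636 -0.713
outer loop
vertex -3.785 3.347 0.949
vertex -3.12 3.986 1.242
vertex -2.897 3.331 0.565
endloop
endfacet
facet normal 0.990 -0.129 -0.060
outer loop
vertex -2.4 2.618 0.991
vertex -2.264 3.535 1.267
vertex -2.315 2.833 1.931
endloop
endfacet
facet normal 0.663 -0.740 0.109
outer loop
vertex -2.4 2.618 0.991
vertex -2.315 2.833 1.931
vertex -2.98 2.194 1.638
endloop
endfacet
facet normal 0.195 -0.891 -0.409
outer loop
vertex -2.4 2.618 0.991
vertex -2.98 2.194 1.638
vertex -3.34 2.502 0.795
endloop
endfacet
facet normal 0.233 -0.374 -0.898
outer loop
vertex -2.4 2.618 0.991
vertex -3.34 2.502 0.795
vertex -2.897 3.331 0.565
endloop
endfacet
facet normal 0.725 0.098 -0.682
outer loop
vertex -2.4 2.618 0.991
vertex -2.897 3.331 0.565
vertex -2.264 3.535 1.267
endloop
endfacet
facet normal 0.826 0.355 0.439
outer loop
vertex -2.315 2.833 1.931
vertex -2.264 3.535 1.267
vertex -2.76 3.678 2.085
endloop
endfacet
facet normal 0.297 -0.636 0.713
outer loop
vertex -2.98 2.194 1.638
vertex -2.315 2.833 1.931
vertex -3.203 2.849 2.315
endloop
endfacet
facet normal -0.460 -0.879 -0.125
outer loop
vertex -3.34 2.502 0.795
vertex -2.98 2.194 1.638
vertex -3.836 2.645 1.613
endloop
endfacet
facet normal -0.397 -0.042 -0.917
outer loop
vertex -2.897 3.331 0.565
vertex -3.34 2.502 0.795
vertex -3.785 3.347 0.949
endloop
endfacet
facet normal 0.397 0.722 -0.567
outer loop
vertex -2.264 3.535 1.267
vertex -2.897 3.331 0.565
vertex -3.12 3.986 1.242
endloop
endfacet

endsolid


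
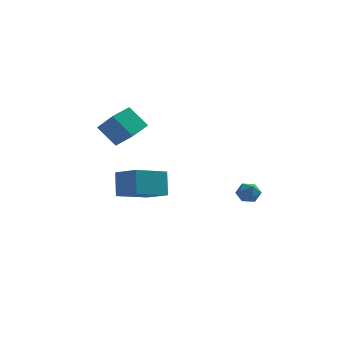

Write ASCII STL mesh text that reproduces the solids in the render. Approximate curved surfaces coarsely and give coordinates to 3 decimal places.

solid 
facet normal -0.694 -0.660 0.289
outer loop
vertex -1.959 -2.587 2.536
vertex -3.085 -1.652 1.966
vertex -1.857 -3.28 1.198
endloop
endfacet
facet normal 0.717 -0.595 0.363
outer loop
vertex -0.455 -1.948 0.614
vertex -1.959 -2.587 2.536
vertex -1.857 -3.28 1.198
endloop
endfacet
facet normal -0.694 -0.660 0.289
outer loop
vertex -1.857 -3.28 1.198
vertex -3.085 -1.652 1.966
vertex -2.983 -2.345 0.628
endloop
endfacet
facet normal 0.067 -0.459 -0.886
outer loop
vertex -2.983 -2.345 0.628
vertex -0.455 -1.948 0.614
vertex -1.857 -3.28 1.198
endloop
endfacet
facet normal -0.067 0.459 0.886
outer loop
vertex -1.959 -2.587 2.536
vertex -1.683 -0.32 1.382
vertex -3.085 -1.652 1.966
endloop
endfacet
facet normal 0.717 -0.595 0.363
outer loop
vertex -0.557 -1.255 1.952
vertex -1.959 -2.587 2.536
vertex -0.455 -1.948 0.614
endloop
endfacet
facet normal -0.067 0.459 0.886
outer loop
vertex -0.557 -1.255 1.952
vertex -1.683 -0.32 1.382
vertex -1.959 -2.587 2.536
endloop
endfacet
facet normal -0.717 0.595 -0.363
outer loop
vertex -3.085 -1.652 1.966
vertex -1.683 -0.32 1.382
vertex -2.983 -2.345 0.628
endloop
endfacet
facet normal 0.067 -0.459 -0.886
outer loop
vertex -1.581 -1.013 0.044
vertex -0.455 -1.948 0.614
vertex -2.983 -2.345 0.628
endloop
endfacet
facet normal -0.717 0.595 -0.363
outer loop
vertex -2.983 -2.345 0.628
vertex -1.683 -0.32 1.382
vertex -1.581 -1.013 0.044
endloop
endfacet
facet normal 0.694 0.660 -0.289
outer loop
vertex -1.581 -1.013 0.044
vertex -0.557 -1.255 1.952
vertex -0.455 -1.948 0.614
endloop
endfacet
facet normal 0.694 0.660 -0.289
outer loop
vertex -1.683 -0.32 1.382
vertex -0.557 -1.255 1.952
vertex -1.581 -1.013 0.044
endloop
endfacet
facet normal -0.538 -0.818 -0.203
outer loop
vertex -3.531 1.061 4.863
vertex -4.448 1.944 3.735
vertex -2.533 0.68 3.753
endloop
endfacet
facet normal 0.539 -0.519 0.663
outer loop
vertex -1.812 1.776 4.025
vertex -3.531 1.061 4.863
vertex -2.533 0.68 3.753
endloop
endfacet
facet normal -0.538 -0.818 -0.202
outer loop
vertex -2.533 0.68 3.753
vertex -4.448 1.944 3.735
vertex -3.45 1.562 2.626
endloop
endfacet
facet normal 0.648 -0.247 -0.721
outer loop
vertex -3.45 1.562 2.626
vertex -1.812 1.776 4.025
vertex -2.533 0.68 3.753
endloop
endfacet
facet normal -0.648 0.247 0.720
outer loop
vertex -3.531 1.061 4.863
vertex -3.727 3.04 4.007
vertex -4.448 1.944 3.735
endloop
endfacet
facet normal 0.539 -0.518 0.664
outer loop
vertex -2.81 2.158 5.134
vertex -3.531 1.061 4.863
vertex -1.812 1.776 4.025
endloop
endfacet
facet normal -0.648 0.248 0.721
outer loop
vertex -2.81 2.158 5.134
vertex -3.727 3.04 4.007
vertex -3.531 1.061 4.863
endloop
endfacet
facet normal -0.539 0.519 -0.664
outer loop
vertex -4.448 1.944 3.735
vertex -3.727 3.04 4.007
vertex -3.45 1.562 2.626
endloop
endfacet
facet normal 0.648 -0.248 -0.720
outer loop
vertex -2.729 2.659 2.897
vertex -1.812 1.776 4.025
vertex -3.45 1.562 2.626
endloop
endfacet
facet normal -0.540 0.519 -0.663
outer loop
vertex -3.45 1.562 2.626
vertex -3.727 3.04 4.007
vertex -2.729 2.659 2.897
endloop
endfacet
facet normal 0.538 0.818 0.203
outer loop
vertex -2.729 2.659 2.897
vertex -2.81 2.158 5.134
vertex -1.812 1.776 4.025
endloop
endfacet
facet normal 0.538 0.818 0.203
outer loop
vertex -3.727 3.04 4.007
vertex -2.81 2.158 5.134
vertex -2.729 2.659 2.897
endloop
endfacet
facet normal -0.779 0.525 0.342
outer loop
vertex 3.059 3.471 -0.952
vertex 2.626 2.9 -1.062
vertex 2.962 2.983 -0.424
endloop
endfacet
facet normal -0.173 0.739 0.651
outer loop
vertex 3.059 3.471 -0.952
vertex 2.962 2.983 -0.424
vertex 3.624 3.251 -0.552
endloop
endfacet
facet normal 0.273 0.952 0.138
outer loop
vertex 3.059 3.471 -0.952
vertex 3.624 3.251 -0.552
vertex 3.697 3.334 -1.269
endloop
endfacet
facet normal -0.056 0.870 -0.489
outer loop
vertex 3.059 3.471 -0.952
vertex 3.697 3.334 -1.269
vertex 3.081 3.117 -1.584
endloop
endfacet
facet normal -0.707 0.606 -0.364
outer loop
vertex 3.059 3.471 -0.952
vertex 3.081 3.117 -1.584
vertex 2.626 2.9 -1.062
endloop
endfacet
facet normal 0.119 0.174 0.978
outer loop
vertex 3.624 3.251 -0.552
vertex 2.962 2.983 -0.424
vertex 3.539 2.543 -0.416
endloop
endfacet
facet normal -0.862 -0.171 0.476
outer loop
vertex 2.962 2.983 -0.424
vertex 2.626 2.9 -1.062
vertex 2.923 2.326 -0.731
endloop
endfacet
facet normal -0.745 -0.038 -0.666
outer loop
vertex 2.626 2.9 -1.062
vertex 3.081 3.117 -1.584
vertex 2.996 2.409 -1.448
endloop
endfacet
facet normal 0.308 0.388 -0.869
outer loop
vertex 3.081 3.117 -1.584
vertex 3.697 3.334 -1.269
vertex 3.658 2.677 -1.576
endloop
endfacet
facet normal 0.842 0.520 0.146
outer loop
vertex 3.697 3.334 -1.269
vertex 3.624 3.251 -0.552
vertex 3.994 2.76 -0.938
endloop
endfacet
facet normal 0.056 -0.870 0.489
outer loop
vertex 3.561 2.189 -1.048
vertex 3.539 2.543 -0.416
vertex 2.923 2.326 -0.731
endloop
endfacet
facet normal -0.273 -0.952 -0.138
outer loop
vertex 3.561 2.189 -1.048
vertex 2.923 2.326 -0.731
vertex 2.996 2.409 -1.448
endloop
endfacet
facet normal 0.173 -0.739 -0.651
outer loop
vertex 3.561 2.189 -1.048
vertex 2.996 2.409 -1.448
vertex 3.658 2.677 -1.576
endloop
endfacet
facet normal 0.779 -0.525 -0.342
outer loop
vertex 3.561 2.189 -1.048
vertex 3.658 2.677 -1.576
vertex 3.994 2.76 -0.938
endloop
endfacet
facet normal 0.707 -0.606 0.364
outer loop
vertex 3.561 2.189 -1.048
vertex 3.994 2.76 -0.938
vertex 3.539 2.543 -0.416
endloop
endfacet
facet normal -0.308 -0.388 0.869
outer loop
vertex 2.923 2.326 -0.731
vertex 3.539 2.543 -0.416
vertex 2.962 2.983 -0.424
endloop
endfacet
facet normal -0.842 -0.520 -0.146
outer loop
vertex 2.996 2.409 -1.448
vertex 2.923 2.326 -0.731
vertex 2.626 2.9 -1.062
endloop
endfacet
facet normal -0.119 -0.174 -0.978
outer loop
vertex 3.658 2.677 -1.576
vertex 2.996 2.409 -1.448
vertex 3.081 3.117 -1.584
endloop
endfacet
facet normal 0.862 0.171 -0.476
outer loop
vertex 3.994 2.76 -0.938
vertex 3.658 2.677 -1.576
vertex 3.697 3.334 -1.269
endloop
endfacet
facet normal 0.745 0.038 0.666
outer loop
vertex 3.539 2.543 -0.416
vertex 3.994 2.76 -0.938
vertex 3.624 3.251 -0.552
endloop
endfacet

endsolid


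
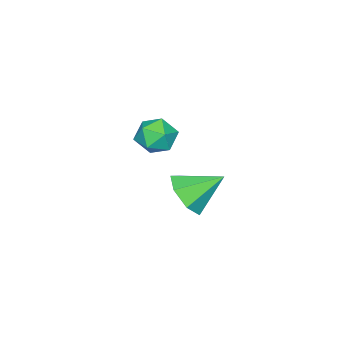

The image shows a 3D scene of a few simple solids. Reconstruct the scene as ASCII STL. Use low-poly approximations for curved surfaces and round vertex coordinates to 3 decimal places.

solid 
facet normal -0.920 0.356 -0.165
outer loop
vertex 1.099 3.582 -0.003
vertex 0.825 3.195 0.692
vertex 1.121 3.981 0.737
endloop
endfacet
facet normal -0.425 0.802 -0.420
outer loop
vertex 1.099 3.582 -0.003
vertex 1.121 3.981 0.737
vertex 1.769 4.046 0.205
endloop
endfacet
facet normal -0.030 0.445 -0.895
outer loop
vertex 1.099 3.582 -0.003
vertex 1.769 4.046 0.205
vertex 1.874 3.3 -0.169
endloop
endfacet
facet normal -0.281 -0.223 -0.934
outer loop
vertex 1.099 3.582 -0.003
vertex 1.874 3.3 -0.169
vertex 1.291 2.774 0.132
endloop
endfacet
facet normal -0.831 -0.278 -0.482
outer loop
vertex 1.099 3.582 -0.003
vertex 1.291 2.774 0.132
vertex 0.825 3.195 0.692
endloop
endfacet
facet normal -0.000 0.993 0.121
outer loop
vertex 1.769 4.046 0.205
vertex 1.121 3.981 0.737
vertex 1.909 3.946 1.028
endloop
endfacet
facet normal -0.801 0.271 0.534
outer loop
vertex 1.121 3.981 0.737
vertex 0.825 3.195 0.692
vertex 1.326 3.42 1.329
endloop
endfacet
facet normal -0.657 -0.754 0.020
outer loop
vertex 0.825 3.195 0.692
vertex 1.291 2.774 0.132
vertex 1.431 2.674 0.955
endloop
endfacet
facet normal 0.233 -0.664 -0.710
outer loop
vertex 1.291 2.774 0.132
vertex 1.874 3.3 -0.169
vertex 2.079 2.739 0.423
endloop
endfacet
facet normal 0.638 0.415 -0.648
outer loop
vertex 1.874 3.3 -0.169
vertex 1.769 4.046 0.205
vertex 2.375 3.525 0.468
endloop
endfacet
facet normal 0.281 0.223 0.934
outer loop
vertex 2.101 3.138 1.163
vertex 1.909 3.946 1.028
vertex 1.326 3.42 1.329
endloop
endfacet
facet normal 0.030 -0.445 0.895
outer loop
vertex 2.101 3.138 1.163
vertex 1.326 3.42 1.329
vertex 1.431 2.674 0.955
endloop
endfacet
facet normal 0.425 -0.802 0.420
outer loop
vertex 2.101 3.138 1.163
vertex 1.431 2.674 0.955
vertex 2.079 2.739 0.423
endloop
endfacet
facet normal 0.920 -0.356 0.165
outer loop
vertex 2.101 3.138 1.163
vertex 2.079 2.739 0.423
vertex 2.375 3.525 0.468
endloop
endfacet
facet normal 0.831 0.278 0.482
outer loop
vertex 2.101 3.138 1.163
vertex 2.375 3.525 0.468
vertex 1.909 3.946 1.028
endloop
endfacet
facet normal -0.233 0.664 0.710
outer loop
vertex 1.326 3.42 1.329
vertex 1.909 3.946 1.028
vertex 1.121 3.981 0.737
endloop
endfacet
facet normal -0.638 -0.415 0.648
outer loop
vertex 1.431 2.674 0.955
vertex 1.326 3.42 1.329
vertex 0.825 3.195 0.692
endloop
endfacet
facet normal 0.000 -0.993 -0.121
outer loop
vertex 2.079 2.739 0.423
vertex 1.431 2.674 0.955
vertex 1.291 2.774 0.132
endloop
endfacet
facet normal 0.801 -0.271 -0.534
outer loop
vertex 2.375 3.525 0.468
vertex 2.079 2.739 0.423
vertex 1.874 3.3 -0.169
endloop
endfacet
facet normal 0.657 0.754 -0.020
outer loop
vertex 1.909 3.946 1.028
vertex 2.375 3.525 0.468
vertex 1.769 4.046 0.205
endloop
endfacet
facet normal 0.478 -0.667 -0.571
outer loop
vertex 0.445 3.871 -3.711
vertex -0.416 3.289 -3.751
vertex -0.118 4.052 -4.393
endloop
endfacet
facet normal 0.302 0.953 0.003
outer loop
vertex 0.445 3.871 -3.711
vertex -0.118 4.052 -4.393
vertex -1.204 4.391 -2.809
endloop
endfacet
facet normal 0.478 -0.667 -0.571
outer loop
vertex -0.118 4.052 -4.393
vertex -0.416 3.289 -3.751
vertex -0.905 3.659 -4.592
endloop
endfacet
facet normal -0.324 0.855 -0.405
outer loop
vertex -0.118 4.052 -4.393
vertex -0.905 3.659 -4.592
vertex -1.204 4.391 -2.809
endloop
endfacet
facet normal 0.478 -0.667 -0.571
outer loop
vertex -0.905 3.659 -4.592
vertex -0.416 3.289 -3.751
vertex -1.324 2.987 -4.158
endloop
endfacet
facet normal -0.885 0.360 -0.296
outer loop
vertex -0.905 3.659 -4.592
vertex -1.324 2.987 -4.158
vertex -1.204 4.391 -2.809
endloop
endfacet
facet normal 0.478 -0.667 -0.571
outer loop
vertex -1.324 2.987 -4.158
vertex -0.416 3.289 -3.751
vertex -1.059 2.543 -3.418
endloop
endfacet
facet normal -0.956 -0.157 0.248
outer loop
vertex -1.324 2.987 -4.158
vertex -1.059 2.543 -3.418
vertex -1.204 4.391 -2.809
endloop
endfacet
facet normal 0.478 -0.667 -0.571
outer loop
vertex -1.059 2.543 -3.418
vertex -0.416 3.289 -3.751
vertex -0.31 2.661 -2.929
endloop
endfacet
facet normal -0.486 -0.308 0.818
outer loop
vertex -1.059 2.543 -3.418
vertex -0.31 2.661 -2.929
vertex -1.204 4.391 -2.809
endloop
endfacet
facet normal 0.477 -0.668 -0.572
outer loop
vertex -0.31 2.661 -2.929
vertex -0.416 3.289 -3.751
vertex 0.36 3.252 -3.06
endloop
endfacet
facet normal 0.174 0.021 0.985
outer loop
vertex -0.31 2.661 -2.929
vertex 0.36 3.252 -3.06
vertex -1.204 4.391 -2.809
endloop
endfacet
facet normal 0.477 -0.667 -0.572
outer loop
vertex 0.36 3.252 -3.06
vertex -0.416 3.289 -3.751
vertex 0.445 3.871 -3.711
endloop
endfacet
facet normal 0.524 0.582 0.622
outer loop
vertex 0.36 3.252 -3.06
vertex 0.445 3.871 -3.711
vertex -1.204 4.391 -2.809
endloop
endfacet

endsolid


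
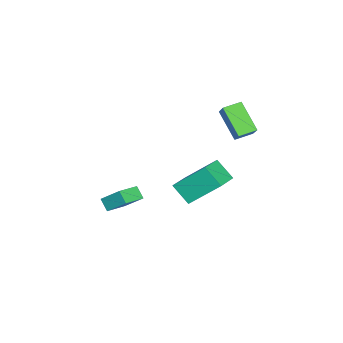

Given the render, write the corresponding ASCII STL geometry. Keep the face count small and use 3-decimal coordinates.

solid 
facet normal -0.434 -0.548 0.715
outer loop
vertex -2.483 1.434 1.795
vertex -3.101 2.203 2.01
vertex -3.283 1.016 0.989
endloop
endfacet
facet normal 0.612 -0.762 -0.212
outer loop
vertex -2.459 2.057 -0.37
vertex -2.483 1.434 1.795
vertex -3.283 1.016 0.989
endloop
endfacet
facet normal -0.434 -0.548 0.715
outer loop
vertex -3.283 1.016 0.989
vertex -3.101 2.203 2.01
vertex -3.901 1.785 1.204
endloop
endfacet
facet normal -0.661 -0.345 -0.666
outer loop
vertex -3.901 1.785 1.204
vertex -2.459 2.057 -0.37
vertex -3.283 1.016 0.989
endloop
endfacet
facet normal 0.661 0.345 0.666
outer loop
vertex -2.483 1.434 1.795
vertex -2.277 3.244 0.651
vertex -3.101 2.203 2.01
endloop
endfacet
facet normal 0.612 -0.762 -0.212
outer loop
vertex -1.659 2.475 0.436
vertex -2.483 1.434 1.795
vertex -2.459 2.057 -0.37
endloop
endfacet
facet normal 0.661 0.345 0.666
outer loop
vertex -1.659 2.475 0.436
vertex -2.277 3.244 0.651
vertex -2.483 1.434 1.795
endloop
endfacet
facet normal -0.612 0.762 0.212
outer loop
vertex -3.101 2.203 2.01
vertex -2.277 3.244 0.651
vertex -3.901 1.785 1.204
endloop
endfacet
facet normal -0.661 -0.345 -0.666
outer loop
vertex -3.077 2.826 -0.155
vertex -2.459 2.057 -0.37
vertex -3.901 1.785 1.204
endloop
endfacet
facet normal -0.612 0.762 0.212
outer loop
vertex -3.901 1.785 1.204
vertex -2.277 3.244 0.651
vertex -3.077 2.826 -0.155
endloop
endfacet
facet normal 0.434 0.548 -0.715
outer loop
vertex -3.077 2.826 -0.155
vertex -1.659 2.475 0.436
vertex -2.459 2.057 -0.37
endloop
endfacet
facet normal 0.434 0.548 -0.715
outer loop
vertex -2.277 3.244 0.651
vertex -1.659 2.475 0.436
vertex -3.077 2.826 -0.155
endloop
endfacet
facet normal -0.964 0.102 -0.244
outer loop
vertex 2.412 0.975 -0.284
vertex 2.217 2.475 1.114
vertex 2.728 1.842 -1.171
endloop
endfacet
facet normal 0.095 -0.729 -0.678
outer loop
vertex 4.223 1.685 -0.794
vertex 2.412 0.975 -0.284
vertex 2.728 1.842 -1.171
endloop
endfacet
facet normal -0.964 0.102 -0.244
outer loop
vertex 2.728 1.842 -1.171
vertex 2.217 2.475 1.114
vertex 2.533 3.343 0.227
endloop
endfacet
facet normal 0.246 0.678 -0.693
outer loop
vertex 2.533 3.343 0.227
vertex 4.223 1.685 -0.794
vertex 2.728 1.842 -1.171
endloop
endfacet
facet normal -0.246 -0.678 0.693
outer loop
vertex 2.412 0.975 -0.284
vertex 3.712 2.318 1.491
vertex 2.217 2.475 1.114
endloop
endfacet
facet normal 0.094 -0.728 -0.679
outer loop
vertex 3.907 0.817 0.093
vertex 2.412 0.975 -0.284
vertex 4.223 1.685 -0.794
endloop
endfacet
facet normal -0.246 -0.677 0.693
outer loop
vertex 3.907 0.817 0.093
vertex 3.712 2.318 1.491
vertex 2.412 0.975 -0.284
endloop
endfacet
facet normal -0.095 0.728 0.679
outer loop
vertex 2.217 2.475 1.114
vertex 3.712 2.318 1.491
vertex 2.533 3.343 0.227
endloop
endfacet
facet normal 0.246 0.678 -0.693
outer loop
vertex 4.028 3.185 0.604
vertex 4.223 1.685 -0.794
vertex 2.533 3.343 0.227
endloop
endfacet
facet normal -0.094 0.729 0.679
outer loop
vertex 2.533 3.343 0.227
vertex 3.712 2.318 1.491
vertex 4.028 3.185 0.604
endloop
endfacet
facet normal 0.964 -0.102 0.244
outer loop
vertex 4.028 3.185 0.604
vertex 3.907 0.817 0.093
vertex 4.223 1.685 -0.794
endloop
endfacet
facet normal 0.964 -0.102 0.244
outer loop
vertex 3.712 2.318 1.491
vertex 3.907 0.817 0.093
vertex 4.028 3.185 0.604
endloop
endfacet
facet normal -0.896 0.380 -0.230
outer loop
vertex 0.114 -3.144 -3.728
vertex 0.319 -2.111 -2.821
vertex 0.449 -2.704 -4.305
endloop
endfacet
facet normal -0.147 -0.743 -0.652
outer loop
vertex 1.641 -3.209 -3.999
vertex 0.114 -3.144 -3.728
vertex 0.449 -2.704 -4.305
endloop
endfacet
facet normal -0.896 0.380 -0.230
outer loop
vertex 0.449 -2.704 -4.305
vertex 0.319 -2.111 -2.821
vertex 0.654 -1.671 -3.398
endloop
endfacet
facet normal 0.419 0.551 -0.722
outer loop
vertex 0.654 -1.671 -3.398
vertex 1.641 -3.209 -3.999
vertex 0.449 -2.704 -4.305
endloop
endfacet
facet normal -0.419 -0.551 0.722
outer loop
vertex 0.114 -3.144 -3.728
vertex 1.511 -2.616 -2.515
vertex 0.319 -2.111 -2.821
endloop
endfacet
facet normal -0.147 -0.743 -0.652
outer loop
vertex 1.306 -3.649 -3.422
vertex 0.114 -3.144 -3.728
vertex 1.641 -3.209 -3.999
endloop
endfacet
facet normal -0.419 -0.551 0.722
outer loop
vertex 1.306 -3.649 -3.422
vertex 1.511 -2.616 -2.515
vertex 0.114 -3.144 -3.728
endloop
endfacet
facet normal 0.147 0.743 0.652
outer loop
vertex 0.319 -2.111 -2.821
vertex 1.511 -2.616 -2.515
vertex 0.654 -1.671 -3.398
endloop
endfacet
facet normal 0.419 0.551 -0.722
outer loop
vertex 1.846 -2.176 -3.092
vertex 1.641 -3.209 -3.999
vertex 0.654 -1.671 -3.398
endloop
endfacet
facet normal 0.147 0.743 0.652
outer loop
vertex 0.654 -1.671 -3.398
vertex 1.511 -2.616 -2.515
vertex 1.846 -2.176 -3.092
endloop
endfacet
facet normal 0.896 -0.380 0.230
outer loop
vertex 1.846 -2.176 -3.092
vertex 1.306 -3.649 -3.422
vertex 1.641 -3.209 -3.999
endloop
endfacet
facet normal 0.896 -0.380 0.230
outer loop
vertex 1.511 -2.616 -2.515
vertex 1.306 -3.649 -3.422
vertex 1.846 -2.176 -3.092
endloop
endfacet

endsolid


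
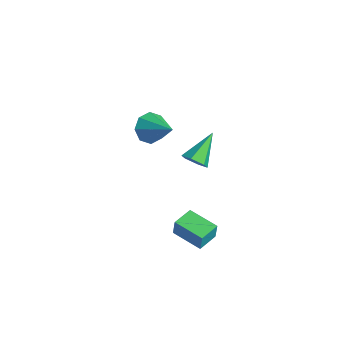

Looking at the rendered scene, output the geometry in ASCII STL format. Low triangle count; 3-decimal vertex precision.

solid 
facet normal -0.935 -0.315 0.163
outer loop
vertex 2.141 -3.751 -0.605
vertex 1.733 -2.489 -0.504
vertex 1.941 -3.728 -1.707
endloop
endfacet
facet normal 0.307 -0.949 -0.076
outer loop
vertex 3.707 -3.131 -2.016
vertex 2.141 -3.751 -0.605
vertex 1.941 -3.728 -1.707
endloop
endfacet
facet normal -0.935 -0.316 0.164
outer loop
vertex 1.941 -3.728 -1.707
vertex 1.733 -2.489 -0.504
vertex 1.532 -2.466 -1.606
endloop
endfacet
facet normal -0.179 0.021 -0.984
outer loop
vertex 1.532 -2.466 -1.606
vertex 3.707 -3.131 -2.016
vertex 1.941 -3.728 -1.707
endloop
endfacet
facet normal 0.179 -0.021 0.984
outer loop
vertex 2.141 -3.751 -0.605
vertex 3.499 -1.892 -0.813
vertex 1.733 -2.489 -0.504
endloop
endfacet
facet normal 0.307 -0.949 -0.076
outer loop
vertex 3.908 -3.154 -0.914
vertex 2.141 -3.751 -0.605
vertex 3.707 -3.131 -2.016
endloop
endfacet
facet normal 0.179 -0.021 0.984
outer loop
vertex 3.908 -3.154 -0.914
vertex 3.499 -1.892 -0.813
vertex 2.141 -3.751 -0.605
endloop
endfacet
facet normal -0.307 0.949 0.076
outer loop
vertex 1.733 -2.489 -0.504
vertex 3.499 -1.892 -0.813
vertex 1.532 -2.466 -1.606
endloop
endfacet
facet normal -0.179 0.021 -0.984
outer loop
vertex 3.299 -1.869 -1.915
vertex 3.707 -3.131 -2.016
vertex 1.532 -2.466 -1.606
endloop
endfacet
facet normal -0.307 0.949 0.076
outer loop
vertex 1.532 -2.466 -1.606
vertex 3.499 -1.892 -0.813
vertex 3.299 -1.869 -1.915
endloop
endfacet
facet normal 0.935 0.315 -0.164
outer loop
vertex 3.299 -1.869 -1.915
vertex 3.908 -3.154 -0.914
vertex 3.707 -3.131 -2.016
endloop
endfacet
facet normal 0.935 0.316 -0.163
outer loop
vertex 3.499 -1.892 -0.813
vertex 3.908 -3.154 -0.914
vertex 3.299 -1.869 -1.915
endloop
endfacet
facet normal -0.865 -0.142 -0.482
outer loop
vertex -4.262 -1.203 0.24
vertex -4.814 -0.894 1.14
vertex -4.409 -0.374 0.259
endloop
endfacet
facet normal 0.794 0.154 -0.588
outer loop
vertex -4.262 -1.203 0.24
vertex -4.409 -0.374 0.259
vertex -2.946 -0.586 2.18
endloop
endfacet
facet normal -0.865 -0.142 -0.481
outer loop
vertex -4.409 -0.374 0.259
vertex -4.814 -0.894 1.14
vertex -4.793 0.15 0.794
endloop
endfacet
facet normal 0.558 0.757 -0.341
outer loop
vertex -4.409 -0.374 0.259
vertex -4.793 0.15 0.794
vertex -2.946 -0.586 2.18
endloop
endfacet
facet normal -0.865 -0.142 -0.482
outer loop
vertex -4.793 0.15 0.794
vertex -4.814 -0.894 1.14
vertex -5.19 0.063 1.532
endloop
endfacet
facet normal 0.210 0.951 0.225
outer loop
vertex -4.793 0.15 0.794
vertex -5.19 0.063 1.532
vertex -2.946 -0.586 2.18
endloop
endfacet
facet normal -0.865 -0.143 -0.481
outer loop
vertex -5.19 0.063 1.532
vertex -4.814 -0.894 1.14
vertex -5.366 -0.585 2.04
endloop
endfacet
facet normal -0.045 0.624 0.780
outer loop
vertex -5.19 0.063 1.532
vertex -5.366 -0.585 2.04
vertex -2.946 -0.586 2.18
endloop
endfacet
facet normal -0.865 -0.142 -0.482
outer loop
vertex -5.366 -0.585 2.04
vertex -4.814 -0.894 1.14
vertex -5.219 -1.414 2.02
endloop
endfacet
facet normal -0.058 -0.034 0.998
outer loop
vertex -5.366 -0.585 2.04
vertex -5.219 -1.414 2.02
vertex -2.946 -0.586 2.18
endloop
endfacet
facet normal -0.865 -0.142 -0.482
outer loop
vertex -5.219 -1.414 2.02
vertex -4.814 -0.894 1.14
vertex -4.835 -1.938 1.485
endloop
endfacet
facet normal 0.179 -0.636 0.751
outer loop
vertex -5.219 -1.414 2.02
vertex -4.835 -1.938 1.485
vertex -2.946 -0.586 2.18
endloop
endfacet
facet normal -0.864 -0.142 -0.483
outer loop
vertex -4.835 -1.938 1.485
vertex -4.814 -0.894 1.14
vertex -4.438 -1.85 0.748
endloop
endfacet
facet normal 0.526 -0.830 0.184
outer loop
vertex -4.835 -1.938 1.485
vertex -4.438 -1.85 0.748
vertex -2.946 -0.586 2.18
endloop
endfacet
facet normal -0.865 -0.143 -0.481
outer loop
vertex -4.438 -1.85 0.748
vertex -4.814 -0.894 1.14
vertex -4.262 -1.203 0.24
endloop
endfacet
facet normal 0.781 -0.503 -0.370
outer loop
vertex -4.438 -1.85 0.748
vertex -4.262 -1.203 0.24
vertex -2.946 -0.586 2.18
endloop
endfacet
facet normal 0.292 -0.746 -0.598
outer loop
vertex 1.36 -2.202 3.561
vertex 1.082 -1.789 2.91
vertex 1.856 -1.687 3.161
endloop
endfacet
facet normal 0.611 0.026 0.791
outer loop
vertex 1.36 -2.202 3.561
vertex 1.856 -1.687 3.161
vertex 0.458 -0.191 4.19
endloop
endfacet
facet normal 0.292 -0.746 -0.598
outer loop
vertex 1.856 -1.687 3.161
vertex 1.082 -1.789 2.91
vertex 1.579 -1.273 2.509
endloop
endfacet
facet normal 0.757 0.647 0.089
outer loop
vertex 1.856 -1.687 3.161
vertex 1.579 -1.273 2.509
vertex 0.458 -0.191 4.19
endloop
endfacet
facet normal 0.291 -0.746 -0.599
outer loop
vertex 1.579 -1.273 2.509
vertex 1.082 -1.789 2.91
vertex 0.804 -1.375 2.259
endloop
endfacet
facet normal 0.054 0.856 -0.515
outer loop
vertex 1.579 -1.273 2.509
vertex 0.804 -1.375 2.259
vertex 0.458 -0.191 4.19
endloop
endfacet
facet normal 0.292 -0.746 -0.599
outer loop
vertex 0.804 -1.375 2.259
vertex 1.082 -1.789 2.91
vertex 0.308 -1.89 2.659
endloop
endfacet
facet normal -0.795 0.444 -0.414
outer loop
vertex 0.804 -1.375 2.259
vertex 0.308 -1.89 2.659
vertex 0.458 -0.191 4.19
endloop
endfacet
facet normal 0.291 -0.746 -0.598
outer loop
vertex 0.308 -1.89 2.659
vertex 1.082 -1.789 2.91
vertex 0.586 -2.304 3.311
endloop
endfacet
facet normal -0.941 -0.177 0.289
outer loop
vertex 0.308 -1.89 2.659
vertex 0.586 -2.304 3.311
vertex 0.458 -0.191 4.19
endloop
endfacet
facet normal 0.292 -0.747 -0.598
outer loop
vertex 0.586 -2.304 3.311
vertex 1.082 -1.789 2.91
vertex 1.36 -2.202 3.561
endloop
endfacet
facet normal -0.237 -0.385 0.892
outer loop
vertex 0.586 -2.304 3.311
vertex 1.36 -2.202 3.561
vertex 0.458 -0.191 4.19
endloop
endfacet

endsolid
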